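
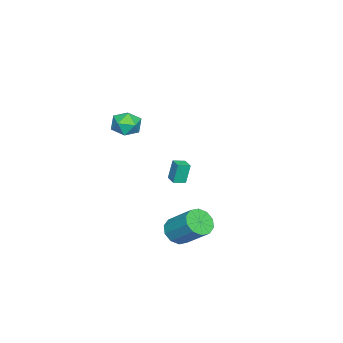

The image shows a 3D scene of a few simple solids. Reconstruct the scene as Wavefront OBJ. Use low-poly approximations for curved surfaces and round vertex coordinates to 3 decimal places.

v 2.04 -0.576 -4.422
v 2.692 -0.222 -5.047
v 3.213 1.33 -3.622
v 2.56 0.976 -2.998
v 2.169 0.05 -5.152
v 2.689 1.602 -3.727
v 1.596 0.084 -4.978
v 2.117 1.635 -3.554
v 1.192 -0.135 -4.593
v 1.713 1.416 -3.168
v 1.113 -0.522 -4.142
v 1.633 1.029 -2.717
v 1.387 -0.93 -3.798
v 1.908 0.622 -2.373
v 1.911 -1.202 -3.693
v 2.431 0.35 -2.268
v 2.483 -1.235 -3.866
v 3.004 0.316 -2.442
v 2.887 -1.016 -4.252
v 3.408 0.535 -2.827
v 2.967 -0.629 -4.703
v 3.487 0.922 -3.278
v 1.702 -3.043 2.93
v 2.526 -3.568 2.985
v 1.014 -4.012 3.975
v 1.838 -4.537 4.03
v 1.81 -3.63 4.395
v 2.235 -3.031 3.749
v 1.305 -4.549 3.211
v 1.73 -3.95 2.565
v 2.28 -4.498 3.159
v 2.592 -3.93 3.891
v 0.948 -3.65 3.069
v 1.26 -3.082 3.801
v -3.03 -2.441 -3.169
v -3.285 -2.245 -1.806
v -2.412 -1.857 -3.137
v -2.667 -1.661 -1.775
v -2.493 -3.019 -2.985
v -2.748 -2.823 -1.623
v -1.875 -2.435 -2.954
v -2.13 -2.239 -1.591
f 2 1 5
f 2 5 3
f 3 5 6
f 3 6 4
f 5 1 7
f 5 7 6
f 6 7 8
f 6 8 4
f 7 1 9
f 7 9 8
f 8 9 10
f 8 10 4
f 9 1 11
f 9 11 10
f 10 11 12
f 10 12 4
f 11 1 13
f 11 13 12
f 12 13 14
f 12 14 4
f 13 1 15
f 13 15 14
f 14 15 16
f 14 16 4
f 15 1 17
f 15 17 16
f 16 17 18
f 16 18 4
f 17 1 19
f 17 19 18
f 18 19 20
f 18 20 4
f 19 1 21
f 19 21 20
f 20 21 22
f 20 22 4
f 21 1 2
f 21 2 22
f 22 2 3
f 22 3 4
f 23 34 28
f 23 28 24
f 23 24 30
f 23 30 33
f 23 33 34
f 24 28 32
f 28 34 27
f 34 33 25
f 33 30 29
f 30 24 31
f 26 32 27
f 26 27 25
f 26 25 29
f 26 29 31
f 26 31 32
f 27 32 28
f 25 27 34
f 29 25 33
f 31 29 30
f 32 31 24
f 36 38 35
f 39 36 35
f 35 38 37
f 37 39 35
f 36 42 38
f 40 36 39
f 40 42 36
f 38 42 37
f 41 39 37
f 37 42 41
f 41 40 39
f 42 40 41



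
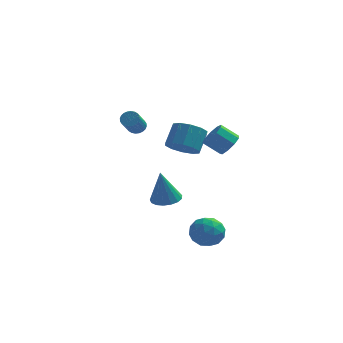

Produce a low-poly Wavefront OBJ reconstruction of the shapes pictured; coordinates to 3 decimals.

v 1.125 -2.941 -1.894
v 1.83 -2.992 -1.218
v 1.29 -4.488 -2.182
v 1.995 -4.539 -1.506
v 1.068 -4.379 -1.236
v 0.966 -3.423 -1.058
v 2.154 -4.057 -2.342
v 2.052 -3.101 -2.164
v 2.465 -3.682 -1.494
v 1.794 -3.881 -0.811
v 1.326 -3.599 -2.589
v 0.655 -3.798 -1.906
v 1.463 -2.831 -1.531
v 1.657 -4.649 -1.869
v 1.113 -4.555 -1.711
v 1.527 -4.585 -1.313
v 0.956 -3.084 -1.437
v 1.369 -3.114 -1.039
v 0.922 -3.929 -1.05
v 1.751 -4.366 -2.361
v 2.164 -4.396 -1.963
v 1.593 -2.895 -2.087
v 2.007 -2.925 -1.689
v 2.198 -3.551 -2.35
v 2.25 -3.266 -1.296
v 2.348 -4.175 -1.465
v 2.441 -3.892 -1.956
v 2.381 -3.33 -1.852
v 1.856 -3.383 -0.894
v 1.953 -4.292 -1.063
v 1.409 -4.198 -0.905
v 1.349 -3.636 -0.8
v 2.23 -3.788 -1.057
v 1.167 -3.188 -2.337
v 1.264 -4.097 -2.506
v 1.771 -3.844 -2.6
v 1.711 -3.282 -2.495
v 0.772 -3.305 -1.935
v 0.87 -4.214 -2.104
v 0.739 -4.15 -1.548
v 0.679 -3.588 -1.444
v 0.89 -3.692 -2.343
v -0.047 -0.796 2.74
v 0.805 -0.619 2.335
v 1.1 0.293 3.356
v 0.247 0.116 3.76
v 0.411 -0.237 2.108
v 0.706 0.675 3.129
v -0.157 -0.069 2.122
v 0.137 0.843 3.143
v -0.684 -0.179 2.372
v -0.389 0.733 3.393
v -0.968 -0.524 2.763
v -0.673 0.388 3.783
v -0.9 -0.973 3.144
v -0.605 -0.061 4.165
v -0.506 -1.355 3.371
v -0.211 -0.443 4.392
v 0.063 -1.523 3.357
v 0.357 -0.611 4.378
v 0.589 -1.413 3.107
v 0.884 -0.501 4.128
v 0.873 -1.068 2.717
v 1.168 -0.156 3.737
v -0.999 0.097 -1.424
v -0.317 -0.425 -1.384
v -1.281 -0.117 0.564
v -0.158 -0.05 -1.321
v -0.192 0.358 -1.282
v -0.411 0.707 -1.275
v -0.765 0.916 -1.303
v -1.172 0.937 -1.358
v -1.54 0.766 -1.429
v -1.783 0.442 -1.498
v -1.848 0.039 -1.551
v -1.717 -0.351 -1.575
v -1.423 -0.638 -1.564
v -1.031 -0.757 -1.521
v -0.632 -0.68 -1.456
v 2.475 -1.818 3.58
v 2.896 -1.463 4.103
v 1.986 -1.447 4.824
v 1.565 -1.802 4.3
v 2.66 -1.114 3.798
v 1.751 -1.098 4.519
v 2.337 -1.095 3.391
v 1.428 -1.079 4.111
v 2.079 -1.414 3.072
v 1.17 -1.398 3.792
v 2.006 -1.922 2.991
v 1.097 -1.906 3.711
v 2.152 -2.381 3.185
v 1.243 -2.366 3.905
v 2.449 -2.577 3.564
v 1.54 -2.562 4.284
v 2.758 -2.418 3.951
v 1.849 -2.402 4.671
v 2.934 -1.977 4.164
v 2.025 -1.962 4.884
v -3.037 3.628 2.201
v -2.493 3.558 2.236
v -2.698 2.462 3.254
v -3.243 2.532 3.219
v -2.526 3.706 2.388
v -2.731 2.61 3.406
v -2.636 3.841 2.512
v -2.842 2.745 3.53
v -2.808 3.945 2.588
v -3.014 2.849 3.606
v -3.015 4 2.606
v -3.221 2.904 3.624
v -3.225 3.998 2.562
v -3.431 2.902 3.58
v -3.406 3.94 2.463
v -3.612 2.844 3.481
v -3.532 3.835 2.324
v -3.737 2.739 3.342
v -3.582 3.698 2.166
v -3.787 2.602 3.184
v -3.549 3.55 2.014
v -3.754 2.454 3.032
v -3.438 3.415 1.89
v -3.644 2.319 2.908
v -3.266 3.311 1.814
v -3.472 2.215 2.832
v -3.059 3.256 1.796
v -3.265 2.16 2.814
v -2.849 3.258 1.84
v -3.055 2.162 2.858
v -2.668 3.316 1.939
v -2.874 2.22 2.957
v -2.543 3.421 2.078
v -2.748 2.325 3.096
f 1 38 17
f 38 12 41
f 17 41 6
f 38 41 17
f 1 17 13
f 17 6 18
f 13 18 2
f 17 18 13
f 1 13 22
f 13 2 23
f 22 23 8
f 13 23 22
f 1 22 34
f 22 8 37
f 34 37 11
f 22 37 34
f 1 34 38
f 34 11 42
f 38 42 12
f 34 42 38
f 2 18 29
f 18 6 32
f 29 32 10
f 18 32 29
f 6 41 19
f 41 12 40
f 19 40 5
f 41 40 19
f 12 42 39
f 42 11 35
f 39 35 3
f 42 35 39
f 11 37 36
f 37 8 24
f 36 24 7
f 37 24 36
f 8 23 28
f 23 2 25
f 28 25 9
f 23 25 28
f 4 30 16
f 30 10 31
f 16 31 5
f 30 31 16
f 4 16 14
f 16 5 15
f 14 15 3
f 16 15 14
f 4 14 21
f 14 3 20
f 21 20 7
f 14 20 21
f 4 21 26
f 21 7 27
f 26 27 9
f 21 27 26
f 4 26 30
f 26 9 33
f 30 33 10
f 26 33 30
f 5 31 19
f 31 10 32
f 19 32 6
f 31 32 19
f 3 15 39
f 15 5 40
f 39 40 12
f 15 40 39
f 7 20 36
f 20 3 35
f 36 35 11
f 20 35 36
f 9 27 28
f 27 7 24
f 28 24 8
f 27 24 28
f 10 33 29
f 33 9 25
f 29 25 2
f 33 25 29
f 44 43 47
f 44 47 45
f 45 47 48
f 45 48 46
f 47 43 49
f 47 49 48
f 48 49 50
f 48 50 46
f 49 43 51
f 49 51 50
f 50 51 52
f 50 52 46
f 51 43 53
f 51 53 52
f 52 53 54
f 52 54 46
f 53 43 55
f 53 55 54
f 54 55 56
f 54 56 46
f 55 43 57
f 55 57 56
f 56 57 58
f 56 58 46
f 57 43 59
f 57 59 58
f 58 59 60
f 58 60 46
f 59 43 61
f 59 61 60
f 60 61 62
f 60 62 46
f 61 43 63
f 61 63 62
f 62 63 64
f 62 64 46
f 63 43 44
f 63 44 64
f 64 44 45
f 64 45 46
f 66 65 68
f 66 68 67
f 68 65 69
f 68 69 67
f 69 65 70
f 69 70 67
f 70 65 71
f 70 71 67
f 71 65 72
f 71 72 67
f 72 65 73
f 72 73 67
f 73 65 74
f 73 74 67
f 74 65 75
f 74 75 67
f 75 65 76
f 75 76 67
f 76 65 77
f 76 77 67
f 77 65 78
f 77 78 67
f 78 65 79
f 78 79 67
f 79 65 66
f 79 66 67
f 81 80 84
f 81 84 82
f 82 84 85
f 82 85 83
f 84 80 86
f 84 86 85
f 85 86 87
f 85 87 83
f 86 80 88
f 86 88 87
f 87 88 89
f 87 89 83
f 88 80 90
f 88 90 89
f 89 90 91
f 89 91 83
f 90 80 92
f 90 92 91
f 91 92 93
f 91 93 83
f 92 80 94
f 92 94 93
f 93 94 95
f 93 95 83
f 94 80 96
f 94 96 95
f 95 96 97
f 95 97 83
f 96 80 98
f 96 98 97
f 97 98 99
f 97 99 83
f 98 80 81
f 98 81 99
f 99 81 82
f 99 82 83
f 101 100 104
f 101 104 102
f 102 104 105
f 102 105 103
f 104 100 106
f 104 106 105
f 105 106 107
f 105 107 103
f 106 100 108
f 106 108 107
f 107 108 109
f 107 109 103
f 108 100 110
f 108 110 109
f 109 110 111
f 109 111 103
f 110 100 112
f 110 112 111
f 111 112 113
f 111 113 103
f 112 100 114
f 112 114 113
f 113 114 115
f 113 115 103
f 114 100 116
f 114 116 115
f 115 116 117
f 115 117 103
f 116 100 118
f 116 118 117
f 117 118 119
f 117 119 103
f 118 100 120
f 118 120 119
f 119 120 121
f 119 121 103
f 120 100 122
f 120 122 121
f 121 122 123
f 121 123 103
f 122 100 124
f 122 124 123
f 123 124 125
f 123 125 103
f 124 100 126
f 124 126 125
f 125 126 127
f 125 127 103
f 126 100 128
f 126 128 127
f 127 128 129
f 127 129 103
f 128 100 130
f 128 130 129
f 129 130 131
f 129 131 103
f 130 100 132
f 130 132 131
f 131 132 133
f 131 133 103
f 132 100 101
f 132 101 133
f 133 101 102
f 133 102 103



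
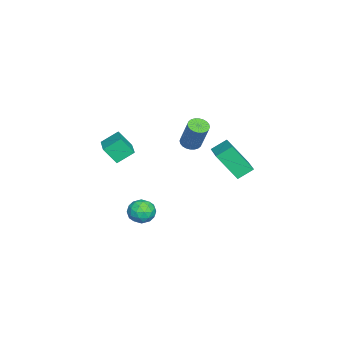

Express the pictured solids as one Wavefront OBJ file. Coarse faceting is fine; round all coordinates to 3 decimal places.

v -2.402 -4.001 -2.044
v -2.34 -4.719 -1.085
v -2.86 -3.163 -1.387
v -2.798 -3.881 -0.427
v -0.962 -3.459 -1.733
v -0.9 -4.177 -0.773
v -1.42 -2.621 -1.075
v -1.358 -3.339 -0.116
v -4.209 -0.308 -1.534
v -3.706 -0.628 -1.603
v -3.109 -0.053 0.085
v -3.611 0.268 0.154
v -3.642 -0.422 -1.695
v -3.045 0.153 -0.008
v -3.665 -0.199 -1.763
v -3.068 0.376 -0.076
v -3.77 0.007 -1.796
v -3.173 0.582 -0.109
v -3.942 0.166 -1.789
v -3.345 0.741 -0.102
v -4.155 0.252 -1.743
v -3.558 0.827 -0.056
v -4.376 0.253 -1.666
v -3.779 0.828 0.022
v -4.571 0.169 -1.568
v -3.974 0.744 0.119
v -4.711 0.013 -1.465
v -4.114 0.588 0.223
v -4.775 -0.193 -1.372
v -4.178 0.382 0.315
v -4.752 -0.416 -1.304
v -4.155 0.159 0.383
v -4.647 -0.622 -1.271
v -4.05 -0.047 0.416
v -4.475 -0.781 -1.278
v -3.878 -0.206 0.409
v -4.262 -0.867 -1.324
v -3.665 -0.292 0.363
v -4.041 -0.868 -1.402
v -3.444 -0.293 0.286
v -3.846 -0.784 -1.499
v -3.249 -0.209 0.188
v 1.28 -0.889 -4.101
v 1.717 -0.889 -3.432
v 1.043 -2.151 -3.948
v 1.48 -2.151 -3.279
v 0.778 -1.769 -3.298
v 0.925 -0.989 -3.393
v 1.835 -2.051 -3.987
v 1.982 -1.271 -4.082
v 2.06 -1.607 -3.361
v 1.406 -1.433 -2.935
v 1.354 -1.607 -4.445
v 0.7 -1.433 -4.019
v 1.519 -0.778 -3.78
v 1.241 -2.262 -3.6
v 0.829 -2.037 -3.611
v 1.085 -2.037 -3.218
v 1.054 -0.837 -3.757
v 1.31 -0.837 -3.364
v 0.759 -1.354 -3.285
v 1.45 -2.203 -4.016
v 1.706 -2.203 -3.623
v 1.675 -1.003 -4.162
v 1.931 -1.003 -3.769
v 2.001 -1.686 -4.095
v 1.977 -1.201 -3.345
v 1.838 -1.942 -3.255
v 2.047 -1.883 -3.672
v 2.133 -1.425 -3.727
v 1.593 -1.098 -3.095
v 1.454 -1.84 -3.005
v 1.042 -1.615 -3.016
v 1.128 -1.157 -3.072
v 1.795 -1.52 -3.053
v 1.306 -1.2 -4.375
v 1.167 -1.942 -4.285
v 1.632 -1.883 -4.308
v 1.718 -1.425 -4.364
v 0.922 -1.098 -4.125
v 0.783 -1.839 -4.035
v 0.627 -1.615 -3.653
v 0.713 -1.157 -3.708
v 0.965 -1.52 -4.327
v -1.623 3.348 -1.055
v -1.584 2.222 0.462
v -0.12 3.95 -0.648
v -0.08 2.824 0.87
v -1.18 2.616 -1.61
v -1.14 1.49 -0.092
v 0.324 3.218 -1.202
v 0.363 2.092 0.315
f 2 4 1
f 5 2 1
f 1 4 3
f 3 5 1
f 2 8 4
f 6 2 5
f 6 8 2
f 4 8 3
f 7 5 3
f 3 8 7
f 7 6 5
f 8 6 7
f 10 9 13
f 10 13 11
f 11 13 14
f 11 14 12
f 13 9 15
f 13 15 14
f 14 15 16
f 14 16 12
f 15 9 17
f 15 17 16
f 16 17 18
f 16 18 12
f 17 9 19
f 17 19 18
f 18 19 20
f 18 20 12
f 19 9 21
f 19 21 20
f 20 21 22
f 20 22 12
f 21 9 23
f 21 23 22
f 22 23 24
f 22 24 12
f 23 9 25
f 23 25 24
f 24 25 26
f 24 26 12
f 25 9 27
f 25 27 26
f 26 27 28
f 26 28 12
f 27 9 29
f 27 29 28
f 28 29 30
f 28 30 12
f 29 9 31
f 29 31 30
f 30 31 32
f 30 32 12
f 31 9 33
f 31 33 32
f 32 33 34
f 32 34 12
f 33 9 35
f 33 35 34
f 34 35 36
f 34 36 12
f 35 9 37
f 35 37 36
f 36 37 38
f 36 38 12
f 37 9 39
f 37 39 38
f 38 39 40
f 38 40 12
f 39 9 41
f 39 41 40
f 40 41 42
f 40 42 12
f 41 9 10
f 41 10 42
f 42 10 11
f 42 11 12
f 43 80 59
f 80 54 83
f 59 83 48
f 80 83 59
f 43 59 55
f 59 48 60
f 55 60 44
f 59 60 55
f 43 55 64
f 55 44 65
f 64 65 50
f 55 65 64
f 43 64 76
f 64 50 79
f 76 79 53
f 64 79 76
f 43 76 80
f 76 53 84
f 80 84 54
f 76 84 80
f 44 60 71
f 60 48 74
f 71 74 52
f 60 74 71
f 48 83 61
f 83 54 82
f 61 82 47
f 83 82 61
f 54 84 81
f 84 53 77
f 81 77 45
f 84 77 81
f 53 79 78
f 79 50 66
f 78 66 49
f 79 66 78
f 50 65 70
f 65 44 67
f 70 67 51
f 65 67 70
f 46 72 58
f 72 52 73
f 58 73 47
f 72 73 58
f 46 58 56
f 58 47 57
f 56 57 45
f 58 57 56
f 46 56 63
f 56 45 62
f 63 62 49
f 56 62 63
f 46 63 68
f 63 49 69
f 68 69 51
f 63 69 68
f 46 68 72
f 68 51 75
f 72 75 52
f 68 75 72
f 47 73 61
f 73 52 74
f 61 74 48
f 73 74 61
f 45 57 81
f 57 47 82
f 81 82 54
f 57 82 81
f 49 62 78
f 62 45 77
f 78 77 53
f 62 77 78
f 51 69 70
f 69 49 66
f 70 66 50
f 69 66 70
f 52 75 71
f 75 51 67
f 71 67 44
f 75 67 71
f 86 88 85
f 89 86 85
f 85 88 87
f 87 89 85
f 86 92 88
f 90 86 89
f 90 92 86
f 88 92 87
f 91 89 87
f 87 92 91
f 91 90 89
f 92 90 91



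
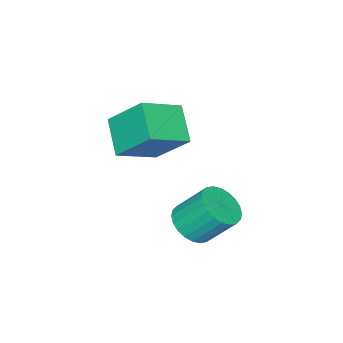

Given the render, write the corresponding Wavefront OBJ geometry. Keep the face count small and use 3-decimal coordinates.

v 3.355 1.056 -0.596
v 3.94 0.536 0.011
v 3.51 1.604 1.342
v 2.925 2.124 0.736
v 4.187 0.802 -0.123
v 3.756 1.869 1.209
v 4.307 1.106 -0.328
v 3.877 2.174 1.003
v 4.282 1.403 -0.574
v 3.852 2.47 0.757
v 4.116 1.647 -0.823
v 3.686 2.714 0.508
v 3.835 1.801 -1.038
v 3.404 2.869 0.293
v 3.48 1.842 -1.185
v 3.05 2.909 0.146
v 3.106 1.763 -1.243
v 2.676 2.83 0.089
v 2.77 1.576 -1.202
v 2.34 2.644 0.129
v 2.524 1.311 -1.069
v 2.093 2.378 0.263
v 2.403 1.006 -0.863
v 1.973 2.074 0.468
v 2.428 0.71 -0.617
v 1.998 1.777 0.714
v 2.594 0.466 -0.368
v 2.164 1.533 0.963
v 2.876 0.311 -0.153
v 2.445 1.379 1.178
v 3.23 0.271 -0.006
v 2.8 1.338 1.325
v 3.604 0.35 0.051
v 3.174 1.417 1.383
v 1.644 -2.349 2.758
v 3.295 -2.977 3.584
v 1.469 -0.843 4.254
v 3.12 -1.471 5.08
v 2.58 -1.229 1.74
v 4.231 -1.857 2.566
v 2.405 0.277 3.236
v 4.056 -0.351 4.062
f 2 1 5
f 2 5 3
f 3 5 6
f 3 6 4
f 5 1 7
f 5 7 6
f 6 7 8
f 6 8 4
f 7 1 9
f 7 9 8
f 8 9 10
f 8 10 4
f 9 1 11
f 9 11 10
f 10 11 12
f 10 12 4
f 11 1 13
f 11 13 12
f 12 13 14
f 12 14 4
f 13 1 15
f 13 15 14
f 14 15 16
f 14 16 4
f 15 1 17
f 15 17 16
f 16 17 18
f 16 18 4
f 17 1 19
f 17 19 18
f 18 19 20
f 18 20 4
f 19 1 21
f 19 21 20
f 20 21 22
f 20 22 4
f 21 1 23
f 21 23 22
f 22 23 24
f 22 24 4
f 23 1 25
f 23 25 24
f 24 25 26
f 24 26 4
f 25 1 27
f 25 27 26
f 26 27 28
f 26 28 4
f 27 1 29
f 27 29 28
f 28 29 30
f 28 30 4
f 29 1 31
f 29 31 30
f 30 31 32
f 30 32 4
f 31 1 33
f 31 33 32
f 32 33 34
f 32 34 4
f 33 1 2
f 33 2 34
f 34 2 3
f 34 3 4
f 36 38 35
f 39 36 35
f 35 38 37
f 37 39 35
f 36 42 38
f 40 36 39
f 40 42 36
f 38 42 37
f 41 39 37
f 37 42 41
f 41 40 39
f 42 40 41



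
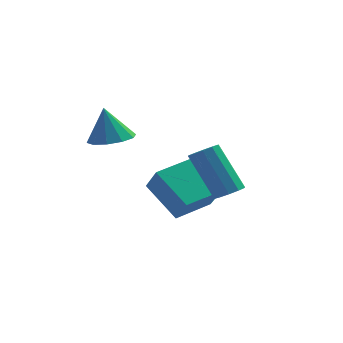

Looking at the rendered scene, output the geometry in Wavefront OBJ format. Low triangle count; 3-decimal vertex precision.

v -1.598 -0.766 -0.186
v -1.015 -1.426 -0.058
v -1.882 -0.734 1.266
v -0.744 -0.949 -0.016
v -0.8 -0.403 -0.039
v -1.16 0.005 -0.118
v -1.688 0.118 -0.224
v -2.182 -0.107 -0.315
v -2.453 -0.583 -0.357
v -2.397 -1.13 -0.334
v -2.037 -1.538 -0.254
v -1.509 -1.651 -0.149
v 0.304 1.008 -4.659
v -1.013 1.731 -3.416
v 1.305 2.295 -4.345
v -0.012 3.018 -3.103
v 0.872 0.322 -3.657
v -0.445 1.045 -2.415
v 1.873 1.609 -3.344
v 0.556 2.332 -2.101
v 3.008 -2.257 -1.824
v 3.394 -2.611 -1.53
v 2.378 -2.237 0.257
v 1.992 -1.883 -0.036
v 3.529 -2.265 -1.526
v 2.512 -1.891 0.262
v 3.465 -1.917 -1.635
v 2.449 -1.543 0.152
v 3.227 -1.698 -1.816
v 2.21 -1.324 -0.029
v 2.905 -1.693 -2.001
v 1.888 -1.319 -0.213
v 2.622 -1.903 -2.117
v 1.606 -1.529 -0.33
v 2.488 -2.249 -2.122
v 1.471 -1.875 -0.334
v 2.551 -2.597 -2.012
v 1.535 -2.223 -0.225
v 2.79 -2.816 -1.831
v 1.773 -2.442 -0.044
v 3.112 -2.821 -1.647
v 2.095 -2.447 0.141
f 2 1 4
f 2 4 3
f 4 1 5
f 4 5 3
f 5 1 6
f 5 6 3
f 6 1 7
f 6 7 3
f 7 1 8
f 7 8 3
f 8 1 9
f 8 9 3
f 9 1 10
f 9 10 3
f 10 1 11
f 10 11 3
f 11 1 12
f 11 12 3
f 12 1 2
f 12 2 3
f 14 16 13
f 17 14 13
f 13 16 15
f 15 17 13
f 14 20 16
f 18 14 17
f 18 20 14
f 16 20 15
f 19 17 15
f 15 20 19
f 19 18 17
f 20 18 19
f 22 21 25
f 22 25 23
f 23 25 26
f 23 26 24
f 25 21 27
f 25 27 26
f 26 27 28
f 26 28 24
f 27 21 29
f 27 29 28
f 28 29 30
f 28 30 24
f 29 21 31
f 29 31 30
f 30 31 32
f 30 32 24
f 31 21 33
f 31 33 32
f 32 33 34
f 32 34 24
f 33 21 35
f 33 35 34
f 34 35 36
f 34 36 24
f 35 21 37
f 35 37 36
f 36 37 38
f 36 38 24
f 37 21 39
f 37 39 38
f 38 39 40
f 38 40 24
f 39 21 41
f 39 41 40
f 40 41 42
f 40 42 24
f 41 21 22
f 41 22 42
f 42 22 23
f 42 23 24



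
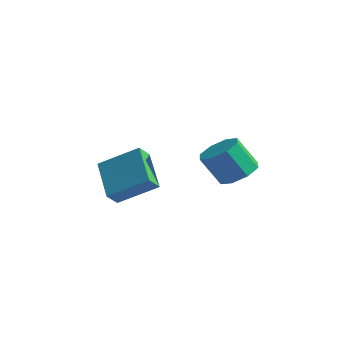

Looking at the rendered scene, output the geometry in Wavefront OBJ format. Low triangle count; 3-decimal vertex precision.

v -2.042 -3.259 -2.866
v -3.505 -2.357 -1.731
v -2.091 -2.626 -3.432
v -3.554 -1.724 -2.296
v -0.646 -2.256 -1.864
v -2.109 -1.354 -0.728
v -0.695 -1.623 -2.429
v -2.158 -0.721 -1.294
v -0.33 2.725 -2.861
v 0.483 2.985 -2.38
v -0.157 2.396 -0.978
v -0.97 2.135 -1.459
v -0.033 3.53 -2.387
v -0.673 2.94 -0.985
v -0.723 3.602 -2.671
v -1.363 3.012 -1.269
v -1.183 3.161 -3.067
v -1.823 2.571 -1.665
v -1.143 2.464 -3.342
v -1.783 1.875 -1.94
v -0.627 1.92 -3.335
v -1.267 1.33 -1.933
v 0.063 1.848 -3.051
v -0.577 1.258 -1.649
v 0.523 2.289 -2.655
v -0.117 1.699 -1.253
f 2 4 1
f 5 2 1
f 1 4 3
f 3 5 1
f 2 8 4
f 6 2 5
f 6 8 2
f 4 8 3
f 7 5 3
f 3 8 7
f 7 6 5
f 8 6 7
f 10 9 13
f 10 13 11
f 11 13 14
f 11 14 12
f 13 9 15
f 13 15 14
f 14 15 16
f 14 16 12
f 15 9 17
f 15 17 16
f 16 17 18
f 16 18 12
f 17 9 19
f 17 19 18
f 18 19 20
f 18 20 12
f 19 9 21
f 19 21 20
f 20 21 22
f 20 22 12
f 21 9 23
f 21 23 22
f 22 23 24
f 22 24 12
f 23 9 25
f 23 25 24
f 24 25 26
f 24 26 12
f 25 9 10
f 25 10 26
f 26 10 11
f 26 11 12



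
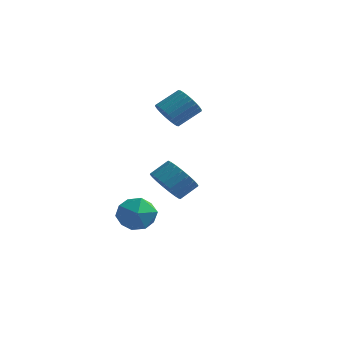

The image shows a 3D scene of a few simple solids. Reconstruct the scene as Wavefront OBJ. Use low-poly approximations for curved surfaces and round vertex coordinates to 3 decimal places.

v -2.162 0.923 2.527
v -1.71 0.266 2.875
v -0.945 1.24 3.721
v -1.398 1.897 3.373
v -1.517 0.346 2.607
v -0.752 1.32 3.454
v -1.421 0.513 2.328
v -0.656 1.488 3.174
v -1.439 0.743 2.079
v -0.674 1.718 2.925
v -1.566 1.001 1.898
v -0.801 1.975 2.744
v -1.785 1.246 1.813
v -1.02 2.22 2.659
v -2.061 1.443 1.837
v -1.296 2.417 2.683
v -2.352 1.56 1.965
v -1.587 2.534 2.811
v -2.615 1.58 2.179
v -1.85 2.554 3.025
v -2.808 1.5 2.446
v -2.043 2.474 3.293
v -2.904 1.332 2.726
v -2.139 2.307 3.572
v -2.886 1.102 2.975
v -2.121 2.077 3.821
v -2.759 0.845 3.156
v -1.994 1.819 4.002
v -2.54 0.6 3.241
v -1.775 1.574 4.087
v -2.264 0.403 3.217
v -1.499 1.377 4.063
v -1.973 0.286 3.089
v -1.208 1.26 3.935
v 0.546 -4.28 0.101
v 1.433 -4.557 -0.32
v 1.98 -3.837 0.357
v 1.094 -3.56 0.779
v 1.315 -4.234 -0.568
v 1.862 -3.514 0.109
v 1.064 -3.919 -0.7
v 1.611 -3.199 -0.023
v 0.723 -3.666 -0.694
v 1.27 -2.946 -0.016
v 0.352 -3.519 -0.55
v 0.899 -2.799 0.128
v 0.014 -3.504 -0.293
v 0.562 -2.784 0.384
v -0.231 -3.623 0.031
v 0.316 -2.903 0.709
v -0.342 -3.856 0.368
v 0.205 -3.136 1.046
v -0.299 -4.162 0.659
v 0.248 -3.442 1.336
v -0.111 -4.488 0.853
v 0.437 -3.768 1.531
v 0.192 -4.779 0.917
v 0.739 -4.059 1.595
v 0.556 -4.983 0.84
v 1.103 -4.263 1.518
v 0.918 -5.065 0.636
v 1.465 -4.345 1.313
v 1.216 -5.012 0.339
v 1.763 -4.292 1.016
v 1.398 -4.832 0
v 1.945 -4.112 0.678
v -1.333 -1.928 -3.442
v -0.857 -2.406 -2.502
v -2.963 -2.754 -3.038
v -2.487 -3.232 -2.098
v -2.666 -2.09 -2.138
v -1.658 -1.58 -2.388
v -2.162 -3.58 -3.152
v -1.154 -3.07 -3.402
v -1.37 -3.428 -2.323
v -1.681 -2.507 -1.697
v -2.139 -2.653 -3.843
v -2.45 -1.732 -3.217
f 2 1 5
f 2 5 3
f 3 5 6
f 3 6 4
f 5 1 7
f 5 7 6
f 6 7 8
f 6 8 4
f 7 1 9
f 7 9 8
f 8 9 10
f 8 10 4
f 9 1 11
f 9 11 10
f 10 11 12
f 10 12 4
f 11 1 13
f 11 13 12
f 12 13 14
f 12 14 4
f 13 1 15
f 13 15 14
f 14 15 16
f 14 16 4
f 15 1 17
f 15 17 16
f 16 17 18
f 16 18 4
f 17 1 19
f 17 19 18
f 18 19 20
f 18 20 4
f 19 1 21
f 19 21 20
f 20 21 22
f 20 22 4
f 21 1 23
f 21 23 22
f 22 23 24
f 22 24 4
f 23 1 25
f 23 25 24
f 24 25 26
f 24 26 4
f 25 1 27
f 25 27 26
f 26 27 28
f 26 28 4
f 27 1 29
f 27 29 28
f 28 29 30
f 28 30 4
f 29 1 31
f 29 31 30
f 30 31 32
f 30 32 4
f 31 1 33
f 31 33 32
f 32 33 34
f 32 34 4
f 33 1 2
f 33 2 34
f 34 2 3
f 34 3 4
f 36 35 39
f 36 39 37
f 37 39 40
f 37 40 38
f 39 35 41
f 39 41 40
f 40 41 42
f 40 42 38
f 41 35 43
f 41 43 42
f 42 43 44
f 42 44 38
f 43 35 45
f 43 45 44
f 44 45 46
f 44 46 38
f 45 35 47
f 45 47 46
f 46 47 48
f 46 48 38
f 47 35 49
f 47 49 48
f 48 49 50
f 48 50 38
f 49 35 51
f 49 51 50
f 50 51 52
f 50 52 38
f 51 35 53
f 51 53 52
f 52 53 54
f 52 54 38
f 53 35 55
f 53 55 54
f 54 55 56
f 54 56 38
f 55 35 57
f 55 57 56
f 56 57 58
f 56 58 38
f 57 35 59
f 57 59 58
f 58 59 60
f 58 60 38
f 59 35 61
f 59 61 60
f 60 61 62
f 60 62 38
f 61 35 63
f 61 63 62
f 62 63 64
f 62 64 38
f 63 35 65
f 63 65 64
f 64 65 66
f 64 66 38
f 65 35 36
f 65 36 66
f 66 36 37
f 66 37 38
f 67 78 72
f 67 72 68
f 67 68 74
f 67 74 77
f 67 77 78
f 68 72 76
f 72 78 71
f 78 77 69
f 77 74 73
f 74 68 75
f 70 76 71
f 70 71 69
f 70 69 73
f 70 73 75
f 70 75 76
f 71 76 72
f 69 71 78
f 73 69 77
f 75 73 74
f 76 75 68



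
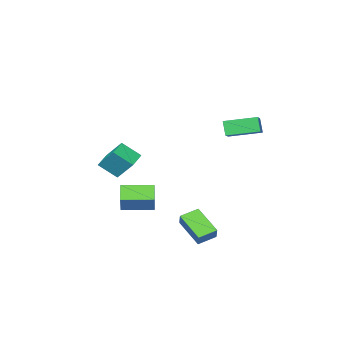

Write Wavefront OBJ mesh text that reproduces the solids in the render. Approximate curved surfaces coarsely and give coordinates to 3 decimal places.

v 2.859 -1.118 -2.811
v 2.298 -1.828 -2.023
v 1.331 0.093 -2.809
v 0.77 -0.616 -2.02
v 3.57 -0.224 -1.5
v 3.009 -0.933 -0.711
v 2.042 0.988 -1.497
v 1.481 0.278 -0.709
v 1.31 3.985 -4.175
v 1.25 2.261 -3.104
v 0.179 4.24 -3.828
v 0.119 2.516 -2.757
v 1.661 4.464 -3.383
v 1.601 2.74 -2.312
v 0.53 4.719 -3.036
v 0.47 2.995 -1.965
v 0.951 -5 -0.113
v 0.693 -3.826 1.2
v 0.178 -4.121 -1.051
v -0.081 -2.948 0.262
v 2.041 -4.392 -0.442
v 1.782 -3.219 0.871
v 1.267 -3.514 -1.38
v 1.009 -2.34 -0.067
v -4.298 3.027 2.885
v -4.467 2.583 3.843
v -3.381 3.855 3.43
v -3.551 3.41 4.389
v -2.849 1.67 2.511
v -3.019 1.225 3.47
v -1.933 2.497 3.057
v -2.102 2.053 4.015
f 2 4 1
f 5 2 1
f 1 4 3
f 3 5 1
f 2 8 4
f 6 2 5
f 6 8 2
f 4 8 3
f 7 5 3
f 3 8 7
f 7 6 5
f 8 6 7
f 10 12 9
f 13 10 9
f 9 12 11
f 11 13 9
f 10 16 12
f 14 10 13
f 14 16 10
f 12 16 11
f 15 13 11
f 11 16 15
f 15 14 13
f 16 14 15
f 18 20 17
f 21 18 17
f 17 20 19
f 19 21 17
f 18 24 20
f 22 18 21
f 22 24 18
f 20 24 19
f 23 21 19
f 19 24 23
f 23 22 21
f 24 22 23
f 26 28 25
f 29 26 25
f 25 28 27
f 27 29 25
f 26 32 28
f 30 26 29
f 30 32 26
f 28 32 27
f 31 29 27
f 27 32 31
f 31 30 29
f 32 30 31



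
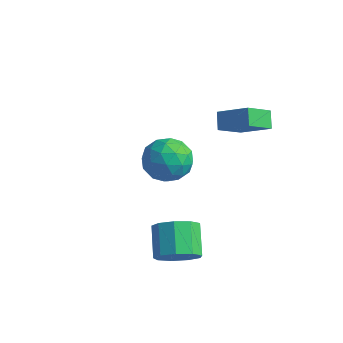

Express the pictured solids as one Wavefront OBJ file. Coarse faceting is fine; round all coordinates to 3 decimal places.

v -1.781 4.233 -2.964
v -1.123 3.414 -2.41
v -2.897 2.846 -3.69
v -2.239 2.027 -3.136
v -2.928 2.76 -2.505
v -2.239 3.618 -2.057
v -1.781 2.642 -4.043
v -1.092 3.5 -3.595
v -1.123 2.431 -3.077
v -1.832 2.504 -2.127
v -2.188 3.756 -3.973
v -2.897 3.829 -3.023
v -1.354 3.945 -2.623
v -2.666 2.315 -3.477
v -3.071 2.746 -3.106
v -2.684 2.264 -2.78
v -2.01 4.065 -2.416
v -1.623 3.583 -2.09
v -2.684 3.199 -2.146
v -2.397 2.677 -4.01
v -2.01 2.195 -3.684
v -1.336 3.996 -3.32
v -0.949 3.514 -2.994
v -1.336 3.061 -3.954
v -0.967 2.886 -2.69
v -1.623 2.07 -3.117
v -1.354 2.432 -3.65
v -0.949 2.936 -3.386
v -1.384 2.929 -2.131
v -2.04 2.113 -2.558
v -2.445 2.544 -2.187
v -2.04 3.048 -1.923
v -1.384 2.351 -2.523
v -1.98 4.147 -3.542
v -2.636 3.331 -3.969
v -1.98 3.212 -4.177
v -1.575 3.716 -3.913
v -2.397 4.19 -2.983
v -3.053 3.374 -3.41
v -3.071 3.324 -2.714
v -2.666 3.828 -2.45
v -2.636 3.909 -3.577
v 2.454 -1.331 -3.739
v 3.179 -1.303 -3.08
v 2.311 -0.422 -2.162
v 1.586 -0.449 -2.821
v 3.241 -0.793 -3.511
v 2.374 0.088 -2.593
v 2.935 -0.535 -4.049
v 2.067 0.346 -3.131
v 2.403 -0.649 -4.441
v 1.536 0.232 -3.523
v 1.896 -1.082 -4.505
v 1.028 -0.201 -3.587
v 1.649 -1.631 -4.211
v 0.782 -0.75 -3.293
v 1.779 -2.04 -3.696
v 0.912 -1.159 -2.777
v 2.225 -2.117 -3.201
v 1.357 -1.236 -2.283
v 2.777 -1.826 -2.958
v 1.91 -0.945 -2.04
v 1.276 3.92 0.052
v 1.046 2.73 0.83
v 0.824 4.399 0.65
v 0.593 3.209 1.428
v 2.647 4.191 0.872
v 2.416 3.001 1.65
v 2.194 4.67 1.47
v 1.964 3.48 2.248
f 1 38 17
f 38 12 41
f 17 41 6
f 38 41 17
f 1 17 13
f 17 6 18
f 13 18 2
f 17 18 13
f 1 13 22
f 13 2 23
f 22 23 8
f 13 23 22
f 1 22 34
f 22 8 37
f 34 37 11
f 22 37 34
f 1 34 38
f 34 11 42
f 38 42 12
f 34 42 38
f 2 18 29
f 18 6 32
f 29 32 10
f 18 32 29
f 6 41 19
f 41 12 40
f 19 40 5
f 41 40 19
f 12 42 39
f 42 11 35
f 39 35 3
f 42 35 39
f 11 37 36
f 37 8 24
f 36 24 7
f 37 24 36
f 8 23 28
f 23 2 25
f 28 25 9
f 23 25 28
f 4 30 16
f 30 10 31
f 16 31 5
f 30 31 16
f 4 16 14
f 16 5 15
f 14 15 3
f 16 15 14
f 4 14 21
f 14 3 20
f 21 20 7
f 14 20 21
f 4 21 26
f 21 7 27
f 26 27 9
f 21 27 26
f 4 26 30
f 26 9 33
f 30 33 10
f 26 33 30
f 5 31 19
f 31 10 32
f 19 32 6
f 31 32 19
f 3 15 39
f 15 5 40
f 39 40 12
f 15 40 39
f 7 20 36
f 20 3 35
f 36 35 11
f 20 35 36
f 9 27 28
f 27 7 24
f 28 24 8
f 27 24 28
f 10 33 29
f 33 9 25
f 29 25 2
f 33 25 29
f 44 43 47
f 44 47 45
f 45 47 48
f 45 48 46
f 47 43 49
f 47 49 48
f 48 49 50
f 48 50 46
f 49 43 51
f 49 51 50
f 50 51 52
f 50 52 46
f 51 43 53
f 51 53 52
f 52 53 54
f 52 54 46
f 53 43 55
f 53 55 54
f 54 55 56
f 54 56 46
f 55 43 57
f 55 57 56
f 56 57 58
f 56 58 46
f 57 43 59
f 57 59 58
f 58 59 60
f 58 60 46
f 59 43 61
f 59 61 60
f 60 61 62
f 60 62 46
f 61 43 44
f 61 44 62
f 62 44 45
f 62 45 46
f 64 66 63
f 67 64 63
f 63 66 65
f 65 67 63
f 64 70 66
f 68 64 67
f 68 70 64
f 66 70 65
f 69 67 65
f 65 70 69
f 69 68 67
f 70 68 69



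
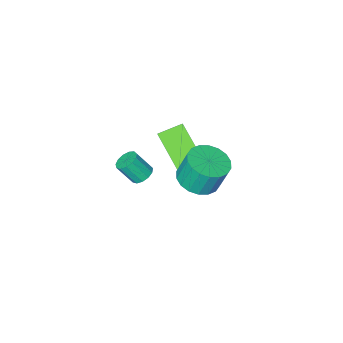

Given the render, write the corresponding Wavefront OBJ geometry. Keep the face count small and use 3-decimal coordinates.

v 0.673 -2.463 0.886
v 1.212 -1.921 2.082
v 0.882 -0.523 -0.087
v 1.422 0.019 1.11
v 1.758 -2.759 0.53
v 2.298 -2.217 1.727
v 1.968 -0.819 -0.442
v 2.507 -0.277 0.754
v 2.486 1.09 1.529
v 3.124 0.444 1.841
v 2.832 0.804 3.183
v 2.194 1.45 2.871
v 3.36 0.798 1.797
v 3.068 1.158 3.14
v 3.423 1.209 1.701
v 3.131 1.569 3.043
v 3.3 1.597 1.57
v 3.008 1.957 2.912
v 3.016 1.885 1.431
v 2.724 2.244 2.773
v 2.627 2.014 1.312
v 2.335 2.374 2.654
v 2.21 1.961 1.235
v 1.918 2.321 2.577
v 1.848 1.736 1.217
v 1.556 2.096 2.559
v 1.612 1.382 1.26
v 1.32 1.742 2.603
v 1.549 0.971 1.357
v 1.257 1.331 2.699
v 1.672 0.583 1.488
v 1.38 0.943 2.83
v 1.956 0.296 1.627
v 1.664 0.655 2.969
v 2.345 0.166 1.746
v 2.053 0.526 3.088
v 2.762 0.219 1.823
v 2.47 0.579 3.165
v 2.117 -3.723 -2.604
v 2.42 -3.234 -2.53
v 2.946 -3.709 -1.561
v 2.643 -4.197 -1.636
v 2.143 -3.197 -2.361
v 2.669 -3.672 -1.392
v 1.858 -3.327 -2.269
v 2.384 -3.801 -1.301
v 1.654 -3.582 -2.284
v 2.18 -4.057 -1.316
v 1.598 -3.882 -2.401
v 2.124 -4.357 -1.432
v 1.706 -4.132 -2.582
v 2.232 -4.606 -1.613
v 1.945 -4.251 -2.77
v 2.471 -4.726 -1.801
v 2.239 -4.203 -2.906
v 2.765 -4.678 -1.937
v 2.493 -4.002 -2.946
v 3.019 -4.477 -1.977
v 2.629 -3.713 -2.877
v 3.155 -4.187 -1.909
v 2.601 -3.426 -2.722
v 3.127 -3.901 -1.754
f 2 4 1
f 5 2 1
f 1 4 3
f 3 5 1
f 2 8 4
f 6 2 5
f 6 8 2
f 4 8 3
f 7 5 3
f 3 8 7
f 7 6 5
f 8 6 7
f 10 9 13
f 10 13 11
f 11 13 14
f 11 14 12
f 13 9 15
f 13 15 14
f 14 15 16
f 14 16 12
f 15 9 17
f 15 17 16
f 16 17 18
f 16 18 12
f 17 9 19
f 17 19 18
f 18 19 20
f 18 20 12
f 19 9 21
f 19 21 20
f 20 21 22
f 20 22 12
f 21 9 23
f 21 23 22
f 22 23 24
f 22 24 12
f 23 9 25
f 23 25 24
f 24 25 26
f 24 26 12
f 25 9 27
f 25 27 26
f 26 27 28
f 26 28 12
f 27 9 29
f 27 29 28
f 28 29 30
f 28 30 12
f 29 9 31
f 29 31 30
f 30 31 32
f 30 32 12
f 31 9 33
f 31 33 32
f 32 33 34
f 32 34 12
f 33 9 35
f 33 35 34
f 34 35 36
f 34 36 12
f 35 9 37
f 35 37 36
f 36 37 38
f 36 38 12
f 37 9 10
f 37 10 38
f 38 10 11
f 38 11 12
f 40 39 43
f 40 43 41
f 41 43 44
f 41 44 42
f 43 39 45
f 43 45 44
f 44 45 46
f 44 46 42
f 45 39 47
f 45 47 46
f 46 47 48
f 46 48 42
f 47 39 49
f 47 49 48
f 48 49 50
f 48 50 42
f 49 39 51
f 49 51 50
f 50 51 52
f 50 52 42
f 51 39 53
f 51 53 52
f 52 53 54
f 52 54 42
f 53 39 55
f 53 55 54
f 54 55 56
f 54 56 42
f 55 39 57
f 55 57 56
f 56 57 58
f 56 58 42
f 57 39 59
f 57 59 58
f 58 59 60
f 58 60 42
f 59 39 61
f 59 61 60
f 60 61 62
f 60 62 42
f 61 39 40
f 61 40 62
f 62 40 41
f 62 41 42



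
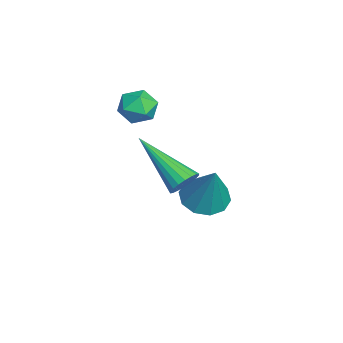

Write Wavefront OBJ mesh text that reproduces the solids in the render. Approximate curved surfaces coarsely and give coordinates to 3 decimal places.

v -1.34 -0.302 3.553
v -0.714 -0.282 3.279
v -1.046 -1.178 4.161
v -0.42 -1.158 3.887
v -0.622 -0.663 4.313
v -0.804 -0.122 3.937
v -0.956 -1.338 3.503
v -1.138 -0.797 3.127
v -0.477 -0.922 3.248
v -0.271 -0.505 3.748
v -1.489 -0.955 3.692
v -1.283 -0.538 4.192
v -0.759 1.276 -0.245
v -0.086 0.913 -0.513
v 0.019 1.544 1.345
v -0.049 1.402 -0.614
v -0.283 1.843 -0.574
v -0.699 2.067 -0.408
v -1.138 1.989 -0.18
v -1.432 1.638 0.023
v -1.469 1.149 0.124
v -1.235 0.708 0.084
v -0.819 0.484 -0.082
v -0.38 0.563 -0.31
v 1.725 0.564 2.077
v 2.159 0.372 2.334
v 0.475 -0.724 3.223
v 2.094 0.558 2.472
v 1.955 0.745 2.531
v 1.771 0.896 2.5
v 1.578 0.982 2.386
v 1.414 0.985 2.21
v 1.312 0.904 2.008
v 1.291 0.756 1.819
v 1.357 0.57 1.682
v 1.496 0.383 1.623
v 1.68 0.232 1.654
v 1.873 0.146 1.768
v 2.037 0.143 1.944
v 2.139 0.224 2.146
f 1 12 6
f 1 6 2
f 1 2 8
f 1 8 11
f 1 11 12
f 2 6 10
f 6 12 5
f 12 11 3
f 11 8 7
f 8 2 9
f 4 10 5
f 4 5 3
f 4 3 7
f 4 7 9
f 4 9 10
f 5 10 6
f 3 5 12
f 7 3 11
f 9 7 8
f 10 9 2
f 14 13 16
f 14 16 15
f 16 13 17
f 16 17 15
f 17 13 18
f 17 18 15
f 18 13 19
f 18 19 15
f 19 13 20
f 19 20 15
f 20 13 21
f 20 21 15
f 21 13 22
f 21 22 15
f 22 13 23
f 22 23 15
f 23 13 24
f 23 24 15
f 24 13 14
f 24 14 15
f 26 25 28
f 26 28 27
f 28 25 29
f 28 29 27
f 29 25 30
f 29 30 27
f 30 25 31
f 30 31 27
f 31 25 32
f 31 32 27
f 32 25 33
f 32 33 27
f 33 25 34
f 33 34 27
f 34 25 35
f 34 35 27
f 35 25 36
f 35 36 27
f 36 25 37
f 36 37 27
f 37 25 38
f 37 38 27
f 38 25 39
f 38 39 27
f 39 25 40
f 39 40 27
f 40 25 26
f 40 26 27



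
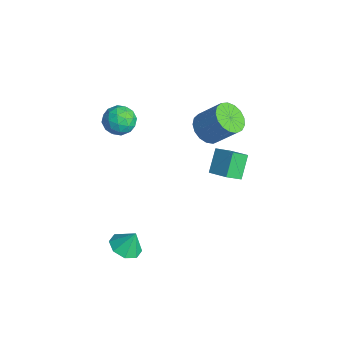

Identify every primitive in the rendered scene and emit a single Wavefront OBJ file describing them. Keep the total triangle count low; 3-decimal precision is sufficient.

v 0.983 -3.692 -3.091
v 1.725 -3.441 -3.332
v 1.157 -3.248 -2.089
v 1.279 -3.014 -3.444
v 0.66 -2.984 -3.349
v 0.229 -3.369 -3.103
v 0.24 -3.943 -2.85
v 0.686 -4.37 -2.739
v 1.306 -4.4 -2.833
v 1.736 -4.015 -3.079
v -1.973 1.943 -0.731
v -0.99 2.395 -0.286
v -2.071 2.754 -1.341
v -1.088 3.207 -0.897
v -1.252 1.313 -1.683
v -0.269 1.766 -1.239
v -1.35 2.125 -2.294
v -0.367 2.577 -1.849
v -2.705 -2.126 2.946
v -2.083 -2.269 2.398
v -2.257 -3.151 3.722
v -1.635 -3.294 3.174
v -1.632 -2.594 3.641
v -1.909 -1.961 3.161
v -2.431 -3.459 2.959
v -2.708 -2.826 2.479
v -1.914 -3.093 2.406
v -1.42 -2.558 2.828
v -2.92 -2.862 3.292
v -2.426 -2.327 3.714
v -2.433 -2.108 2.604
v -1.907 -3.312 3.516
v -1.905 -2.901 3.79
v -1.539 -2.985 3.468
v -2.331 -1.926 3.052
v -1.965 -2.01 2.73
v -1.7 -2.201 3.461
v -2.375 -3.41 3.39
v -2.009 -3.494 3.068
v -2.801 -2.435 2.652
v -2.435 -2.519 2.33
v -2.64 -3.219 2.659
v -1.968 -2.676 2.287
v -1.705 -3.278 2.743
v -2.173 -3.376 2.616
v -2.335 -3.003 2.334
v -1.678 -2.362 2.534
v -1.415 -2.964 2.991
v -1.413 -2.553 3.265
v -1.575 -2.18 2.983
v -1.578 -2.846 2.539
v -2.925 -2.456 3.129
v -2.662 -3.058 3.586
v -2.765 -3.24 3.137
v -2.927 -2.867 2.855
v -2.635 -2.142 3.377
v -2.372 -2.744 3.833
v -2.005 -2.417 3.786
v -2.167 -2.044 3.504
v -2.762 -2.574 3.581
v -1.513 1.312 1.515
v -0.752 0.946 1.306
v -0.026 1.762 2.516
v -0.787 2.128 2.725
v -0.761 1.294 1.077
v -0.036 2.11 2.287
v -0.943 1.646 0.948
v -0.218 2.462 2.158
v -1.255 1.921 0.95
v -0.53 2.738 2.16
v -1.627 2.057 1.081
v -0.901 2.873 2.291
v -1.972 2.022 1.311
v -1.247 2.838 2.521
v -2.212 1.824 1.588
v -1.486 2.641 2.798
v -2.291 1.509 1.848
v -1.566 2.326 3.058
v -2.193 1.149 2.032
v -1.468 1.966 3.242
v -1.938 0.826 2.098
v -1.213 1.643 3.308
v -1.586 0.614 2.03
v -0.861 1.431 3.24
v -1.217 0.562 1.844
v -0.492 1.379 3.054
v -0.916 0.682 1.582
v -0.191 1.499 2.792
f 2 1 4
f 2 4 3
f 4 1 5
f 4 5 3
f 5 1 6
f 5 6 3
f 6 1 7
f 6 7 3
f 7 1 8
f 7 8 3
f 8 1 9
f 8 9 3
f 9 1 10
f 9 10 3
f 10 1 2
f 10 2 3
f 12 14 11
f 15 12 11
f 11 14 13
f 13 15 11
f 12 18 14
f 16 12 15
f 16 18 12
f 14 18 13
f 17 15 13
f 13 18 17
f 17 16 15
f 18 16 17
f 19 56 35
f 56 30 59
f 35 59 24
f 56 59 35
f 19 35 31
f 35 24 36
f 31 36 20
f 35 36 31
f 19 31 40
f 31 20 41
f 40 41 26
f 31 41 40
f 19 40 52
f 40 26 55
f 52 55 29
f 40 55 52
f 19 52 56
f 52 29 60
f 56 60 30
f 52 60 56
f 20 36 47
f 36 24 50
f 47 50 28
f 36 50 47
f 24 59 37
f 59 30 58
f 37 58 23
f 59 58 37
f 30 60 57
f 60 29 53
f 57 53 21
f 60 53 57
f 29 55 54
f 55 26 42
f 54 42 25
f 55 42 54
f 26 41 46
f 41 20 43
f 46 43 27
f 41 43 46
f 22 48 34
f 48 28 49
f 34 49 23
f 48 49 34
f 22 34 32
f 34 23 33
f 32 33 21
f 34 33 32
f 22 32 39
f 32 21 38
f 39 38 25
f 32 38 39
f 22 39 44
f 39 25 45
f 44 45 27
f 39 45 44
f 22 44 48
f 44 27 51
f 48 51 28
f 44 51 48
f 23 49 37
f 49 28 50
f 37 50 24
f 49 50 37
f 21 33 57
f 33 23 58
f 57 58 30
f 33 58 57
f 25 38 54
f 38 21 53
f 54 53 29
f 38 53 54
f 27 45 46
f 45 25 42
f 46 42 26
f 45 42 46
f 28 51 47
f 51 27 43
f 47 43 20
f 51 43 47
f 62 61 65
f 62 65 63
f 63 65 66
f 63 66 64
f 65 61 67
f 65 67 66
f 66 67 68
f 66 68 64
f 67 61 69
f 67 69 68
f 68 69 70
f 68 70 64
f 69 61 71
f 69 71 70
f 70 71 72
f 70 72 64
f 71 61 73
f 71 73 72
f 72 73 74
f 72 74 64
f 73 61 75
f 73 75 74
f 74 75 76
f 74 76 64
f 75 61 77
f 75 77 76
f 76 77 78
f 76 78 64
f 77 61 79
f 77 79 78
f 78 79 80
f 78 80 64
f 79 61 81
f 79 81 80
f 80 81 82
f 80 82 64
f 81 61 83
f 81 83 82
f 82 83 84
f 82 84 64
f 83 61 85
f 83 85 84
f 84 85 86
f 84 86 64
f 85 61 87
f 85 87 86
f 86 87 88
f 86 88 64
f 87 61 62
f 87 62 88
f 88 62 63
f 88 63 64



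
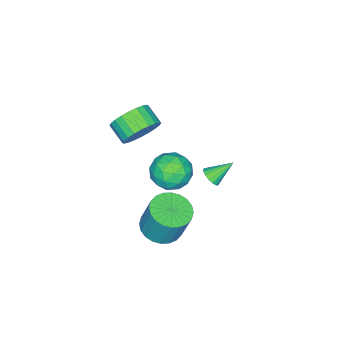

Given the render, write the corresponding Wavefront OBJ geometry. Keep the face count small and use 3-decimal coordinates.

v 0.007 -0.446 2.413
v 0.748 -0.328 3.074
v 0.434 -1.237 3.588
v -0.307 -1.354 2.927
v 0.46 -0.131 3.247
v 0.146 -1.039 3.761
v 0.103 0.019 3.294
v -0.212 -0.89 3.807
v -0.269 0.098 3.206
v -0.583 -0.811 3.719
v -0.599 0.094 2.997
v -0.913 -0.815 3.511
v -0.837 0.008 2.7
v -1.151 -0.901 3.214
v -0.946 -0.147 2.359
v -1.26 -1.056 2.873
v -0.91 -0.348 2.026
v -1.224 -1.256 2.54
v -0.734 -0.563 1.752
v -1.048 -1.472 2.266
v -0.446 -0.761 1.579
v -0.76 -1.669 2.093
v -0.088 -0.91 1.533
v -0.403 -1.819 2.046
v 0.283 -0.989 1.621
v -0.031 -1.898 2.134
v 0.613 -0.985 1.829
v 0.299 -1.894 2.343
v 0.851 -0.899 2.126
v 0.537 -1.808 2.64
v 0.96 -0.744 2.467
v 0.646 -1.653 2.981
v 0.924 -0.544 2.8
v 0.61 -1.452 3.314
v -0.186 3.068 1.05
v 0.235 3.229 1.327
v -0.954 3.732 1.83
v 0.208 3.408 1.149
v 0.091 3.509 0.948
v -0.09 3.509 0.771
v -0.293 3.408 0.657
v -0.472 3.229 0.633
v -0.585 3.014 0.704
v -0.607 2.811 0.855
v -0.532 2.667 1.05
v -0.379 2.615 1.245
v -0.181 2.667 1.396
v 0.015 2.811 1.466
v 0.166 3.014 1.442
v 0.983 1.228 -2.818
v 1.978 1.055 -2.8
v 2.052 1.66 -1.064
v 1.057 1.832 -1.082
v 1.967 1.427 -2.929
v 2.041 2.032 -1.193
v 1.806 1.769 -3.041
v 1.88 2.374 -1.305
v 1.52 2.028 -3.12
v 1.594 2.633 -1.383
v 1.152 2.166 -3.152
v 1.226 2.77 -1.416
v 0.759 2.16 -3.134
v 0.832 2.765 -1.397
v 0.399 2.013 -3.067
v 0.473 2.618 -1.331
v 0.129 1.746 -2.963
v 0.202 2.351 -1.226
v -0.012 1.4 -2.836
v 0.062 2.005 -1.1
v -0.001 1.028 -2.707
v 0.073 1.633 -0.971
v 0.16 0.686 -2.595
v 0.234 1.291 -0.859
v 0.446 0.427 -2.517
v 0.52 1.032 -0.78
v 0.814 0.29 -2.484
v 0.888 0.894 -0.748
v 1.208 0.295 -2.503
v 1.281 0.9 -0.766
v 1.567 0.442 -2.569
v 1.641 1.047 -0.833
v 1.838 0.709 -2.674
v 1.911 1.314 -0.937
v -2.506 0.304 -3.304
v -1.518 -0.046 -2.99
v -3.262 -0.994 -2.37
v -2.274 -1.344 -2.056
v -2.661 -0.391 -1.684
v -2.193 0.412 -2.262
v -2.587 -1.452 -3.098
v -2.119 -0.649 -3.676
v -1.568 -1.13 -2.863
v -1.614 -0.475 -1.989
v -3.166 -0.565 -3.371
v -3.212 0.09 -2.497
v -1.946 0.243 -3.229
v -2.834 -1.283 -2.131
v -3.062 -0.723 -1.912
v -2.481 -0.928 -1.728
v -2.342 0.512 -2.801
v -1.762 0.306 -2.617
v -2.433 0.104 -1.849
v -3.018 -1.346 -2.743
v -2.438 -1.552 -2.559
v -2.299 -0.112 -3.632
v -1.718 -0.317 -3.448
v -2.347 -1.144 -3.511
v -1.394 -0.6 -2.97
v -1.839 -1.363 -2.421
v -2.023 -1.426 -3.033
v -1.748 -0.955 -3.373
v -1.421 -0.215 -2.456
v -1.866 -0.978 -1.907
v -2.093 -0.417 -1.689
v -1.818 0.054 -2.028
v -1.451 -0.852 -2.382
v -2.914 -0.062 -3.453
v -3.359 -0.825 -2.904
v -2.962 -1.094 -3.332
v -2.687 -0.623 -3.671
v -2.941 0.323 -2.939
v -3.386 -0.44 -2.39
v -3.032 -0.085 -1.987
v -2.757 0.386 -2.327
v -3.329 -0.188 -2.978
f 2 1 5
f 2 5 3
f 3 5 6
f 3 6 4
f 5 1 7
f 5 7 6
f 6 7 8
f 6 8 4
f 7 1 9
f 7 9 8
f 8 9 10
f 8 10 4
f 9 1 11
f 9 11 10
f 10 11 12
f 10 12 4
f 11 1 13
f 11 13 12
f 12 13 14
f 12 14 4
f 13 1 15
f 13 15 14
f 14 15 16
f 14 16 4
f 15 1 17
f 15 17 16
f 16 17 18
f 16 18 4
f 17 1 19
f 17 19 18
f 18 19 20
f 18 20 4
f 19 1 21
f 19 21 20
f 20 21 22
f 20 22 4
f 21 1 23
f 21 23 22
f 22 23 24
f 22 24 4
f 23 1 25
f 23 25 24
f 24 25 26
f 24 26 4
f 25 1 27
f 25 27 26
f 26 27 28
f 26 28 4
f 27 1 29
f 27 29 28
f 28 29 30
f 28 30 4
f 29 1 31
f 29 31 30
f 30 31 32
f 30 32 4
f 31 1 33
f 31 33 32
f 32 33 34
f 32 34 4
f 33 1 2
f 33 2 34
f 34 2 3
f 34 3 4
f 36 35 38
f 36 38 37
f 38 35 39
f 38 39 37
f 39 35 40
f 39 40 37
f 40 35 41
f 40 41 37
f 41 35 42
f 41 42 37
f 42 35 43
f 42 43 37
f 43 35 44
f 43 44 37
f 44 35 45
f 44 45 37
f 45 35 46
f 45 46 37
f 46 35 47
f 46 47 37
f 47 35 48
f 47 48 37
f 48 35 49
f 48 49 37
f 49 35 36
f 49 36 37
f 51 50 54
f 51 54 52
f 52 54 55
f 52 55 53
f 54 50 56
f 54 56 55
f 55 56 57
f 55 57 53
f 56 50 58
f 56 58 57
f 57 58 59
f 57 59 53
f 58 50 60
f 58 60 59
f 59 60 61
f 59 61 53
f 60 50 62
f 60 62 61
f 61 62 63
f 61 63 53
f 62 50 64
f 62 64 63
f 63 64 65
f 63 65 53
f 64 50 66
f 64 66 65
f 65 66 67
f 65 67 53
f 66 50 68
f 66 68 67
f 67 68 69
f 67 69 53
f 68 50 70
f 68 70 69
f 69 70 71
f 69 71 53
f 70 50 72
f 70 72 71
f 71 72 73
f 71 73 53
f 72 50 74
f 72 74 73
f 73 74 75
f 73 75 53
f 74 50 76
f 74 76 75
f 75 76 77
f 75 77 53
f 76 50 78
f 76 78 77
f 77 78 79
f 77 79 53
f 78 50 80
f 78 80 79
f 79 80 81
f 79 81 53
f 80 50 82
f 80 82 81
f 81 82 83
f 81 83 53
f 82 50 51
f 82 51 83
f 83 51 52
f 83 52 53
f 84 121 100
f 121 95 124
f 100 124 89
f 121 124 100
f 84 100 96
f 100 89 101
f 96 101 85
f 100 101 96
f 84 96 105
f 96 85 106
f 105 106 91
f 96 106 105
f 84 105 117
f 105 91 120
f 117 120 94
f 105 120 117
f 84 117 121
f 117 94 125
f 121 125 95
f 117 125 121
f 85 101 112
f 101 89 115
f 112 115 93
f 101 115 112
f 89 124 102
f 124 95 123
f 102 123 88
f 124 123 102
f 95 125 122
f 125 94 118
f 122 118 86
f 125 118 122
f 94 120 119
f 120 91 107
f 119 107 90
f 120 107 119
f 91 106 111
f 106 85 108
f 111 108 92
f 106 108 111
f 87 113 99
f 113 93 114
f 99 114 88
f 113 114 99
f 87 99 97
f 99 88 98
f 97 98 86
f 99 98 97
f 87 97 104
f 97 86 103
f 104 103 90
f 97 103 104
f 87 104 109
f 104 90 110
f 109 110 92
f 104 110 109
f 87 109 113
f 109 92 116
f 113 116 93
f 109 116 113
f 88 114 102
f 114 93 115
f 102 115 89
f 114 115 102
f 86 98 122
f 98 88 123
f 122 123 95
f 98 123 122
f 90 103 119
f 103 86 118
f 119 118 94
f 103 118 119
f 92 110 111
f 110 90 107
f 111 107 91
f 110 107 111
f 93 116 112
f 116 92 108
f 112 108 85
f 116 108 112



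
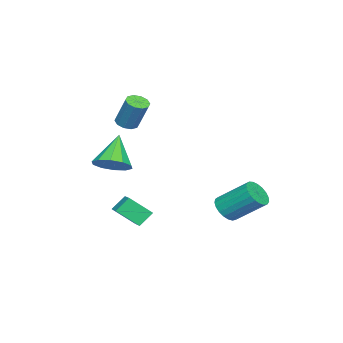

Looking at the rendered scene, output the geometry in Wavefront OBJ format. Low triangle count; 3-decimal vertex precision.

v 2.741 -3.342 -0.175
v 3.52 -3.704 0.376
v 1.519 -3.518 1.435
v 3.512 -3.076 0.438
v 3.209 -2.551 0.266
v 2.728 -2.327 -0.074
v 2.252 -2.491 -0.454
v 1.963 -2.98 -0.727
v 1.971 -3.608 -0.789
v 2.274 -4.133 -0.617
v 2.754 -4.357 -0.276
v 3.23 -4.193 0.103
v -0.493 -4.026 1.612
v -0.099 -3.614 1.322
v 0.268 -2.841 2.917
v -0.127 -3.254 3.208
v -0.461 -3.454 1.328
v -0.094 -2.681 2.923
v -0.835 -3.513 1.442
v -0.468 -2.74 3.037
v -1.079 -3.768 1.622
v -0.712 -2.995 3.217
v -1.099 -4.121 1.798
v -0.732 -3.348 3.393
v -0.888 -4.439 1.903
v -0.521 -3.666 3.498
v -0.526 -4.599 1.897
v -0.159 -3.826 3.492
v -0.152 -4.54 1.783
v 0.215 -3.767 3.378
v 0.092 -4.285 1.603
v 0.459 -3.512 3.198
v 0.112 -3.932 1.427
v 0.479 -3.159 3.022
v -0.371 1.355 -3.506
v -0.028 1.839 -4.101
v -0.086 3.468 -2.809
v -0.429 2.985 -2.214
v -0.369 1.877 -4.164
v -0.427 3.507 -2.873
v -0.711 1.825 -4.114
v -0.769 3.454 -2.822
v -0.994 1.692 -3.958
v -1.052 3.321 -2.667
v -1.169 1.5 -3.724
v -1.227 3.129 -2.433
v -1.206 1.283 -3.453
v -1.264 2.913 -2.161
v -1.099 1.079 -3.19
v -1.157 2.709 -1.899
v -0.866 0.923 -2.982
v -0.924 2.552 -1.691
v -0.547 0.841 -2.865
v -0.605 2.471 -1.574
v -0.198 0.848 -2.859
v -0.256 2.478 -1.567
v 0.121 0.943 -2.964
v 0.063 2.573 -1.672
v 0.355 1.109 -3.163
v 0.297 2.739 -1.871
v 0.464 1.318 -3.421
v 0.406 2.947 -2.13
v 0.428 1.533 -3.694
v 0.37 3.162 -2.403
v 0.254 1.717 -3.934
v 0.196 3.347 -2.643
v 2.154 -1.695 -3.204
v 2.543 -2.763 -2.241
v 3.184 -1.003 -2.853
v 3.573 -2.071 -1.889
v 2.707 -2.149 -3.931
v 3.096 -3.217 -2.967
v 3.737 -1.457 -3.579
v 4.126 -2.525 -2.616
f 2 1 4
f 2 4 3
f 4 1 5
f 4 5 3
f 5 1 6
f 5 6 3
f 6 1 7
f 6 7 3
f 7 1 8
f 7 8 3
f 8 1 9
f 8 9 3
f 9 1 10
f 9 10 3
f 10 1 11
f 10 11 3
f 11 1 12
f 11 12 3
f 12 1 2
f 12 2 3
f 14 13 17
f 14 17 15
f 15 17 18
f 15 18 16
f 17 13 19
f 17 19 18
f 18 19 20
f 18 20 16
f 19 13 21
f 19 21 20
f 20 21 22
f 20 22 16
f 21 13 23
f 21 23 22
f 22 23 24
f 22 24 16
f 23 13 25
f 23 25 24
f 24 25 26
f 24 26 16
f 25 13 27
f 25 27 26
f 26 27 28
f 26 28 16
f 27 13 29
f 27 29 28
f 28 29 30
f 28 30 16
f 29 13 31
f 29 31 30
f 30 31 32
f 30 32 16
f 31 13 33
f 31 33 32
f 32 33 34
f 32 34 16
f 33 13 14
f 33 14 34
f 34 14 15
f 34 15 16
f 36 35 39
f 36 39 37
f 37 39 40
f 37 40 38
f 39 35 41
f 39 41 40
f 40 41 42
f 40 42 38
f 41 35 43
f 41 43 42
f 42 43 44
f 42 44 38
f 43 35 45
f 43 45 44
f 44 45 46
f 44 46 38
f 45 35 47
f 45 47 46
f 46 47 48
f 46 48 38
f 47 35 49
f 47 49 48
f 48 49 50
f 48 50 38
f 49 35 51
f 49 51 50
f 50 51 52
f 50 52 38
f 51 35 53
f 51 53 52
f 52 53 54
f 52 54 38
f 53 35 55
f 53 55 54
f 54 55 56
f 54 56 38
f 55 35 57
f 55 57 56
f 56 57 58
f 56 58 38
f 57 35 59
f 57 59 58
f 58 59 60
f 58 60 38
f 59 35 61
f 59 61 60
f 60 61 62
f 60 62 38
f 61 35 63
f 61 63 62
f 62 63 64
f 62 64 38
f 63 35 65
f 63 65 64
f 64 65 66
f 64 66 38
f 65 35 36
f 65 36 66
f 66 36 37
f 66 37 38
f 68 70 67
f 71 68 67
f 67 70 69
f 69 71 67
f 68 74 70
f 72 68 71
f 72 74 68
f 70 74 69
f 73 71 69
f 69 74 73
f 73 72 71
f 74 72 73



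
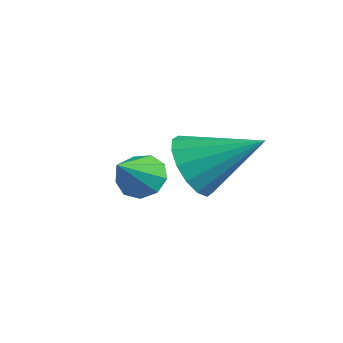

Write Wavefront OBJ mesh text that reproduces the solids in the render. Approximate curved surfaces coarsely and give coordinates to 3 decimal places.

v 2.258 -0.483 1.807
v 2.589 -0.195 1.056
v 3.322 0.603 2.693
v 2.24 0.077 1.142
v 1.896 0.199 1.406
v 1.649 0.138 1.777
v 1.565 -0.09 2.157
v 1.667 -0.423 2.443
v 1.927 -0.772 2.558
v 2.276 -1.043 2.473
v 2.62 -1.165 2.208
v 2.867 -1.104 1.837
v 2.951 -0.877 1.457
v 2.849 -0.544 1.171
v 0.328 -0.455 0.577
v 0.874 -0.151 0.657
v 0.712 -1.365 1.423
v 0.584 -0.009 0.942
v 0.174 -0.076 1.056
v -0.164 -0.32 0.946
v -0.271 -0.627 0.664
v -0.098 -0.854 0.341
v 0.275 -0.894 0.129
v 0.673 -0.729 0.126
v 0.91 -0.435 0.335
f 2 1 4
f 2 4 3
f 4 1 5
f 4 5 3
f 5 1 6
f 5 6 3
f 6 1 7
f 6 7 3
f 7 1 8
f 7 8 3
f 8 1 9
f 8 9 3
f 9 1 10
f 9 10 3
f 10 1 11
f 10 11 3
f 11 1 12
f 11 12 3
f 12 1 13
f 12 13 3
f 13 1 14
f 13 14 3
f 14 1 2
f 14 2 3
f 16 15 18
f 16 18 17
f 18 15 19
f 18 19 17
f 19 15 20
f 19 20 17
f 20 15 21
f 20 21 17
f 21 15 22
f 21 22 17
f 22 15 23
f 22 23 17
f 23 15 24
f 23 24 17
f 24 15 25
f 24 25 17
f 25 15 16
f 25 16 17



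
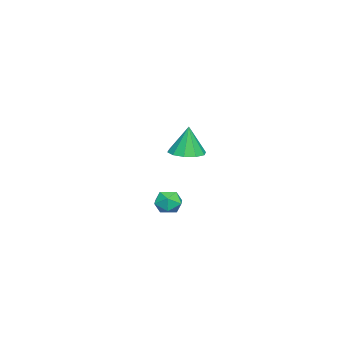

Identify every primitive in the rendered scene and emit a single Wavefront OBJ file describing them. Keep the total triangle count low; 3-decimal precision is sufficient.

v 3.524 -2.425 0.95
v 3.962 -2.033 0.319
v 3.458 -3.587 0.181
v 3.896 -3.195 -0.45
v 4.29 -3.388 0.293
v 4.33 -2.67 0.767
v 3.09 -2.95 -0.267
v 3.13 -2.232 0.207
v 3.693 -2.357 -0.434
v 4.435 -2.628 -0.087
v 2.985 -2.992 0.587
v 3.727 -3.263 0.934
v -3.511 -3.848 1.152
v -2.553 -4.363 1.226
v -3.609 -3.752 3.088
v -2.432 -3.701 1.2
v -2.723 -3.095 1.155
v -3.315 -2.777 1.109
v -3.982 -2.868 1.08
v -4.469 -3.334 1.078
v -4.59 -3.996 1.105
v -4.299 -4.602 1.15
v -3.707 -4.92 1.196
v -3.04 -4.829 1.225
f 1 12 6
f 1 6 2
f 1 2 8
f 1 8 11
f 1 11 12
f 2 6 10
f 6 12 5
f 12 11 3
f 11 8 7
f 8 2 9
f 4 10 5
f 4 5 3
f 4 3 7
f 4 7 9
f 4 9 10
f 5 10 6
f 3 5 12
f 7 3 11
f 9 7 8
f 10 9 2
f 14 13 16
f 14 16 15
f 16 13 17
f 16 17 15
f 17 13 18
f 17 18 15
f 18 13 19
f 18 19 15
f 19 13 20
f 19 20 15
f 20 13 21
f 20 21 15
f 21 13 22
f 21 22 15
f 22 13 23
f 22 23 15
f 23 13 24
f 23 24 15
f 24 13 14
f 24 14 15



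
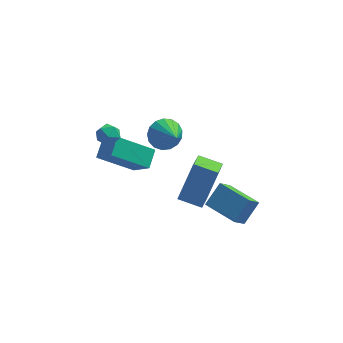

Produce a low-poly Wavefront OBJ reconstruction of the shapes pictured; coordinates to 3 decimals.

v 0.172 2.393 1.007
v 0.972 2.513 0.635
v 0.808 1.147 1.973
v 0.975 2.775 0.971
v 0.794 2.95 1.315
v 0.471 2.997 1.588
v 0.079 2.905 1.729
v -0.291 2.697 1.704
v -0.556 2.418 1.519
v -0.653 2.134 1.217
v -0.562 1.909 0.867
v -0.303 1.795 0.549
v 0.066 1.818 0.336
v 0.458 1.973 0.277
v 0.785 2.223 0.385
v 1.035 -2.754 1.361
v 1.707 -2.016 3.266
v 1.216 -1.604 0.852
v 1.888 -0.867 2.757
v 2.152 -3.053 1.083
v 2.824 -2.316 2.988
v 2.333 -1.904 0.574
v 3.005 -1.166 2.479
v -2.252 0.909 0.732
v -2.024 1.826 1.256
v -3.049 1.701 -0.307
v -2.821 2.618 0.217
v -0.499 1.142 -0.437
v -0.271 2.059 0.087
v -1.296 1.934 -1.476
v -1.068 2.851 -0.952
v 4.067 -2.447 -0.738
v 3.614 -3.049 0.05
v 2.707 -1.332 -0.668
v 2.254 -1.934 0.12
v 4.706 -1.726 0.18
v 4.253 -2.328 0.968
v 3.346 -0.611 0.25
v 2.893 -1.213 1.038
v -2.426 0.945 3.136
v -1.847 0.826 2.836
v -2.793 -0.006 2.804
v -2.214 -0.125 2.504
v -2.248 -0.112 3.166
v -2.022 0.476 3.371
v -2.618 0.344 2.269
v -2.392 0.932 2.474
v -1.966 0.455 2.301
v -1.737 0.173 2.855
v -2.903 0.647 2.785
v -2.674 0.365 3.339
f 2 1 4
f 2 4 3
f 4 1 5
f 4 5 3
f 5 1 6
f 5 6 3
f 6 1 7
f 6 7 3
f 7 1 8
f 7 8 3
f 8 1 9
f 8 9 3
f 9 1 10
f 9 10 3
f 10 1 11
f 10 11 3
f 11 1 12
f 11 12 3
f 12 1 13
f 12 13 3
f 13 1 14
f 13 14 3
f 14 1 15
f 14 15 3
f 15 1 2
f 15 2 3
f 17 19 16
f 20 17 16
f 16 19 18
f 18 20 16
f 17 23 19
f 21 17 20
f 21 23 17
f 19 23 18
f 22 20 18
f 18 23 22
f 22 21 20
f 23 21 22
f 25 27 24
f 28 25 24
f 24 27 26
f 26 28 24
f 25 31 27
f 29 25 28
f 29 31 25
f 27 31 26
f 30 28 26
f 26 31 30
f 30 29 28
f 31 29 30
f 33 35 32
f 36 33 32
f 32 35 34
f 34 36 32
f 33 39 35
f 37 33 36
f 37 39 33
f 35 39 34
f 38 36 34
f 34 39 38
f 38 37 36
f 39 37 38
f 40 51 45
f 40 45 41
f 40 41 47
f 40 47 50
f 40 50 51
f 41 45 49
f 45 51 44
f 51 50 42
f 50 47 46
f 47 41 48
f 43 49 44
f 43 44 42
f 43 42 46
f 43 46 48
f 43 48 49
f 44 49 45
f 42 44 51
f 46 42 50
f 48 46 47
f 49 48 41



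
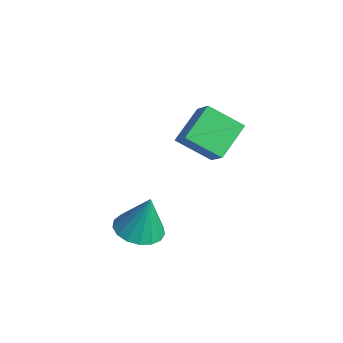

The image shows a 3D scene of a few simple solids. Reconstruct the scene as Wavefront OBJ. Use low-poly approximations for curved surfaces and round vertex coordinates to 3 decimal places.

v -3.072 2.809 0.549
v -4.122 1.665 1.517
v -3.741 4.261 1.539
v -4.791 3.116 2.507
v -1.869 2.624 1.633
v -2.919 1.479 2.601
v -2.538 4.075 2.623
v -3.588 2.931 3.591
v -1.416 -1.467 -0.834
v -0.348 -1.464 -0.997
v -1.124 -1.073 1.094
v -0.487 -0.972 -1.076
v -0.839 -0.594 -1.1
v -1.322 -0.416 -1.063
v -1.828 -0.478 -0.974
v -2.239 -0.768 -0.853
v -2.461 -1.217 -0.727
v -2.444 -1.724 -0.626
v -2.192 -2.172 -0.573
v -1.762 -2.458 -0.579
v -1.252 -2.518 -0.644
v -0.781 -2.337 -0.753
v -0.454 -1.956 -0.88
f 2 4 1
f 5 2 1
f 1 4 3
f 3 5 1
f 2 8 4
f 6 2 5
f 6 8 2
f 4 8 3
f 7 5 3
f 3 8 7
f 7 6 5
f 8 6 7
f 10 9 12
f 10 12 11
f 12 9 13
f 12 13 11
f 13 9 14
f 13 14 11
f 14 9 15
f 14 15 11
f 15 9 16
f 15 16 11
f 16 9 17
f 16 17 11
f 17 9 18
f 17 18 11
f 18 9 19
f 18 19 11
f 19 9 20
f 19 20 11
f 20 9 21
f 20 21 11
f 21 9 22
f 21 22 11
f 22 9 23
f 22 23 11
f 23 9 10
f 23 10 11



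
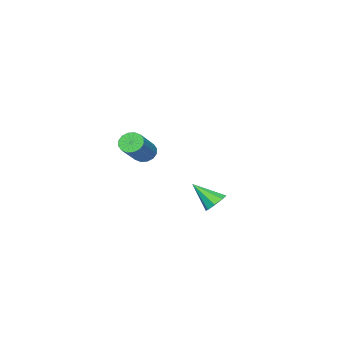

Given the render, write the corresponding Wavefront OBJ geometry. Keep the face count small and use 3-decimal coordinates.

v -1.096 -3.61 3.185
v -0.742 -4.153 2.921
v 0.85 -3.733 4.191
v 0.496 -3.19 4.455
v -0.651 -3.871 2.713
v 0.942 -3.451 3.982
v -0.679 -3.519 2.631
v 0.914 -3.099 3.901
v -0.818 -3.192 2.698
v 0.774 -2.771 3.967
v -1.033 -2.976 2.895
v 0.56 -2.556 4.165
v -1.264 -2.931 3.17
v 0.329 -2.51 4.44
v -1.45 -3.067 3.449
v 0.142 -2.647 4.719
v -1.542 -3.349 3.658
v 0.051 -2.929 4.927
v -1.514 -3.701 3.739
v 0.079 -3.281 5.009
v -1.374 -4.029 3.673
v 0.218 -3.608 4.942
v -1.16 -4.244 3.475
v 0.433 -3.824 4.745
v -0.929 -4.29 3.2
v 0.664 -3.869 4.47
v 2.294 3.532 2.58
v 2.652 3.195 2.109
v 2.666 2.388 3.68
v 2.941 3.54 2.37
v 2.852 3.88 2.754
v 2.436 4.016 3.036
v 1.937 3.868 3.05
v 1.648 3.523 2.789
v 1.737 3.183 2.406
v 2.153 3.048 2.124
f 2 1 5
f 2 5 3
f 3 5 6
f 3 6 4
f 5 1 7
f 5 7 6
f 6 7 8
f 6 8 4
f 7 1 9
f 7 9 8
f 8 9 10
f 8 10 4
f 9 1 11
f 9 11 10
f 10 11 12
f 10 12 4
f 11 1 13
f 11 13 12
f 12 13 14
f 12 14 4
f 13 1 15
f 13 15 14
f 14 15 16
f 14 16 4
f 15 1 17
f 15 17 16
f 16 17 18
f 16 18 4
f 17 1 19
f 17 19 18
f 18 19 20
f 18 20 4
f 19 1 21
f 19 21 20
f 20 21 22
f 20 22 4
f 21 1 23
f 21 23 22
f 22 23 24
f 22 24 4
f 23 1 25
f 23 25 24
f 24 25 26
f 24 26 4
f 25 1 2
f 25 2 26
f 26 2 3
f 26 3 4
f 28 27 30
f 28 30 29
f 30 27 31
f 30 31 29
f 31 27 32
f 31 32 29
f 32 27 33
f 32 33 29
f 33 27 34
f 33 34 29
f 34 27 35
f 34 35 29
f 35 27 36
f 35 36 29
f 36 27 28
f 36 28 29



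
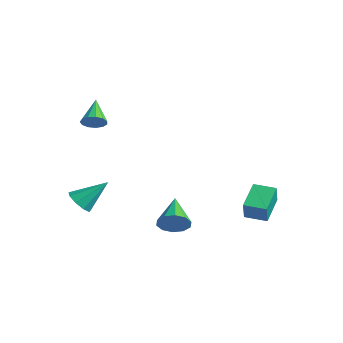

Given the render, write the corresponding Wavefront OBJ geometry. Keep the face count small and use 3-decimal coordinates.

v -1.749 -4.245 -3.642
v -1.297 -4.751 -3.346
v -1.191 -3.075 -2.498
v -1.059 -4.502 -3.717
v -1.144 -4.133 -4.053
v -1.512 -3.817 -4.197
v -1.991 -3.701 -4.081
v -2.357 -3.84 -3.76
v -2.439 -4.169 -3.384
v -2.198 -4.534 -3.129
v -1.747 -4.763 -3.114
v -0.91 -3.963 1.607
v -0.445 -3.79 1.962
v -1.85 -3.217 2.473
v -0.477 -3.549 1.72
v -0.646 -3.439 1.442
v -0.899 -3.495 1.216
v -1.155 -3.7 1.114
v -1.334 -3.989 1.169
v -1.378 -4.269 1.363
v -1.273 -4.452 1.634
v -1.053 -4.48 1.897
v -0.788 -4.344 2.068
v -0.561 -4.087 2.092
v 2.282 -1.953 -4.016
v 2.804 -1.705 -3.478
v 1.018 -0.967 -3.244
v 2.817 -1.395 -3.854
v 2.625 -1.297 -4.292
v 2.302 -1.45 -4.625
v 1.972 -1.796 -4.725
v 1.76 -2.201 -4.555
v 1.747 -2.512 -4.178
v 1.939 -2.609 -3.74
v 2.262 -2.456 -3.407
v 2.592 -2.111 -3.307
v 2.995 1.956 -3.145
v 3.321 1.634 -2.178
v 3.862 2.578 -3.23
v 4.187 2.256 -2.263
v 3.773 0.784 -3.797
v 4.098 0.462 -2.83
v 4.639 1.406 -3.882
v 4.965 1.084 -2.915
f 2 1 4
f 2 4 3
f 4 1 5
f 4 5 3
f 5 1 6
f 5 6 3
f 6 1 7
f 6 7 3
f 7 1 8
f 7 8 3
f 8 1 9
f 8 9 3
f 9 1 10
f 9 10 3
f 10 1 11
f 10 11 3
f 11 1 2
f 11 2 3
f 13 12 15
f 13 15 14
f 15 12 16
f 15 16 14
f 16 12 17
f 16 17 14
f 17 12 18
f 17 18 14
f 18 12 19
f 18 19 14
f 19 12 20
f 19 20 14
f 20 12 21
f 20 21 14
f 21 12 22
f 21 22 14
f 22 12 23
f 22 23 14
f 23 12 24
f 23 24 14
f 24 12 13
f 24 13 14
f 26 25 28
f 26 28 27
f 28 25 29
f 28 29 27
f 29 25 30
f 29 30 27
f 30 25 31
f 30 31 27
f 31 25 32
f 31 32 27
f 32 25 33
f 32 33 27
f 33 25 34
f 33 34 27
f 34 25 35
f 34 35 27
f 35 25 36
f 35 36 27
f 36 25 26
f 36 26 27
f 38 40 37
f 41 38 37
f 37 40 39
f 39 41 37
f 38 44 40
f 42 38 41
f 42 44 38
f 40 44 39
f 43 41 39
f 39 44 43
f 43 42 41
f 44 42 43



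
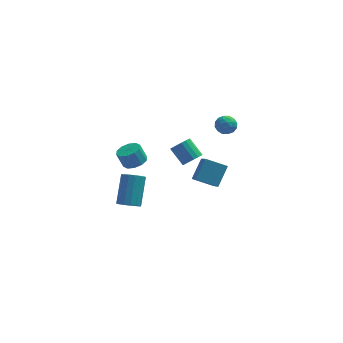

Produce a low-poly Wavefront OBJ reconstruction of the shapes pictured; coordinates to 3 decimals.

v -2.195 -4.357 -0.241
v -1.784 -4.781 0.075
v -1.494 -3.488 1.437
v -1.905 -3.063 1.121
v -1.579 -4.601 -0.139
v -1.29 -3.308 1.222
v -1.54 -4.356 -0.381
v -1.25 -3.063 0.981
v -1.675 -4.11 -0.585
v -1.386 -2.817 0.777
v -1.95 -3.931 -0.697
v -1.661 -2.638 0.665
v -2.291 -3.866 -0.687
v -2.001 -2.573 0.675
v -2.606 -3.932 -0.557
v -2.316 -2.639 0.805
v -2.81 -4.112 -0.342
v -2.521 -2.819 1.019
v -2.85 -4.357 -0.101
v -2.56 -3.064 1.261
v -2.714 -4.603 0.103
v -2.425 -3.31 1.465
v -2.439 -4.782 0.215
v -2.15 -3.489 1.577
v -2.099 -4.847 0.205
v -1.809 -3.554 1.567
v 1.242 -3.638 2.83
v 1.747 -3.296 2.94
v 1.104 -2.6 3.739
v 0.598 -2.942 3.63
v 1.628 -3.164 2.729
v 0.984 -2.468 3.528
v 1.433 -3.126 2.538
v 0.789 -2.43 3.337
v 1.199 -3.189 2.405
v 0.555 -2.493 3.204
v 0.974 -3.341 2.356
v 0.33 -2.645 3.156
v 0.802 -3.552 2.402
v 0.159 -2.856 3.201
v 0.717 -3.78 2.532
v 0.074 -3.084 3.331
v 0.736 -3.98 2.721
v 0.093 -3.284 3.52
v 0.856 -4.112 2.932
v 0.212 -3.416 3.731
v 1.051 -4.15 3.123
v 0.407 -3.454 3.922
v 1.285 -4.087 3.256
v 0.641 -3.391 4.055
v 1.51 -3.935 3.304
v 0.866 -3.239 4.104
v 1.681 -3.724 3.259
v 1.038 -3.028 4.058
v 1.766 -3.496 3.129
v 1.123 -2.8 3.928
v 2.605 -0.254 3.248
v 2.947 0.121 2.822
v 3.453 -0.901 3.358
v 3.795 -0.526 2.932
v 3.639 -0.289 3.53
v 3.115 0.111 3.463
v 3.285 -0.891 2.717
v 2.761 -0.491 2.65
v 3.367 -0.272 2.494
v 3.585 0.1 2.996
v 2.815 -0.88 3.184
v 3.033 -0.508 3.686
v 2.702 -0.01 3.026
v 3.698 -0.77 3.154
v 3.607 -0.631 3.506
v 3.807 -0.41 3.256
v 2.801 -0.016 3.402
v 3.001 0.205 3.152
v 3.408 -0.036 3.568
v 3.399 -0.985 3.028
v 3.599 -0.764 2.778
v 2.593 -0.37 2.924
v 2.793 -0.149 2.674
v 2.992 -0.744 2.612
v 3.149 -0.021 2.582
v 3.647 -0.401 2.647
v 3.348 -0.615 2.521
v 3.04 -0.38 2.481
v 3.277 0.198 2.878
v 3.776 -0.182 2.942
v 3.684 -0.043 3.294
v 3.376 0.192 3.254
v 3.524 -0.033 2.685
v 2.624 -0.598 3.238
v 3.123 -0.978 3.302
v 3.024 -0.972 2.926
v 2.716 -0.737 2.886
v 2.753 -0.379 3.533
v 3.251 -0.759 3.598
v 3.36 -0.4 3.699
v 3.052 -0.165 3.659
v 2.876 -0.747 3.495
v -1.797 -2.153 1.548
v -1.184 -2.39 1.817
v -1.55 -2.283 2.742
v -2.163 -2.047 2.472
v -1.156 -1.953 1.778
v -1.521 -1.847 2.703
v -1.373 -1.594 1.651
v -1.738 -1.487 2.576
v -1.752 -1.448 1.484
v -2.117 -1.341 2.409
v -2.148 -1.571 1.342
v -2.513 -1.465 2.267
v -2.41 -1.917 1.278
v -2.776 -1.81 2.203
v -2.439 -2.353 1.317
v -2.804 -2.247 2.242
v -2.222 -2.713 1.444
v -2.587 -2.606 2.369
v -1.843 -2.859 1.611
v -2.208 -2.752 2.536
v -1.447 -2.735 1.753
v -1.812 -2.629 2.678
v 1.687 1.764 -3.38
v 2.276 2.681 -2.321
v 1.525 3.42 -4.725
v 2.114 4.338 -3.666
v 2.946 1.502 -3.854
v 3.535 2.42 -2.795
v 2.784 3.159 -5.199
v 3.373 4.076 -4.14
f 2 1 5
f 2 5 3
f 3 5 6
f 3 6 4
f 5 1 7
f 5 7 6
f 6 7 8
f 6 8 4
f 7 1 9
f 7 9 8
f 8 9 10
f 8 10 4
f 9 1 11
f 9 11 10
f 10 11 12
f 10 12 4
f 11 1 13
f 11 13 12
f 12 13 14
f 12 14 4
f 13 1 15
f 13 15 14
f 14 15 16
f 14 16 4
f 15 1 17
f 15 17 16
f 16 17 18
f 16 18 4
f 17 1 19
f 17 19 18
f 18 19 20
f 18 20 4
f 19 1 21
f 19 21 20
f 20 21 22
f 20 22 4
f 21 1 23
f 21 23 22
f 22 23 24
f 22 24 4
f 23 1 25
f 23 25 24
f 24 25 26
f 24 26 4
f 25 1 2
f 25 2 26
f 26 2 3
f 26 3 4
f 28 27 31
f 28 31 29
f 29 31 32
f 29 32 30
f 31 27 33
f 31 33 32
f 32 33 34
f 32 34 30
f 33 27 35
f 33 35 34
f 34 35 36
f 34 36 30
f 35 27 37
f 35 37 36
f 36 37 38
f 36 38 30
f 37 27 39
f 37 39 38
f 38 39 40
f 38 40 30
f 39 27 41
f 39 41 40
f 40 41 42
f 40 42 30
f 41 27 43
f 41 43 42
f 42 43 44
f 42 44 30
f 43 27 45
f 43 45 44
f 44 45 46
f 44 46 30
f 45 27 47
f 45 47 46
f 46 47 48
f 46 48 30
f 47 27 49
f 47 49 48
f 48 49 50
f 48 50 30
f 49 27 51
f 49 51 50
f 50 51 52
f 50 52 30
f 51 27 53
f 51 53 52
f 52 53 54
f 52 54 30
f 53 27 55
f 53 55 54
f 54 55 56
f 54 56 30
f 55 27 28
f 55 28 56
f 56 28 29
f 56 29 30
f 57 94 73
f 94 68 97
f 73 97 62
f 94 97 73
f 57 73 69
f 73 62 74
f 69 74 58
f 73 74 69
f 57 69 78
f 69 58 79
f 78 79 64
f 69 79 78
f 57 78 90
f 78 64 93
f 90 93 67
f 78 93 90
f 57 90 94
f 90 67 98
f 94 98 68
f 90 98 94
f 58 74 85
f 74 62 88
f 85 88 66
f 74 88 85
f 62 97 75
f 97 68 96
f 75 96 61
f 97 96 75
f 68 98 95
f 98 67 91
f 95 91 59
f 98 91 95
f 67 93 92
f 93 64 80
f 92 80 63
f 93 80 92
f 64 79 84
f 79 58 81
f 84 81 65
f 79 81 84
f 60 86 72
f 86 66 87
f 72 87 61
f 86 87 72
f 60 72 70
f 72 61 71
f 70 71 59
f 72 71 70
f 60 70 77
f 70 59 76
f 77 76 63
f 70 76 77
f 60 77 82
f 77 63 83
f 82 83 65
f 77 83 82
f 60 82 86
f 82 65 89
f 86 89 66
f 82 89 86
f 61 87 75
f 87 66 88
f 75 88 62
f 87 88 75
f 59 71 95
f 71 61 96
f 95 96 68
f 71 96 95
f 63 76 92
f 76 59 91
f 92 91 67
f 76 91 92
f 65 83 84
f 83 63 80
f 84 80 64
f 83 80 84
f 66 89 85
f 89 65 81
f 85 81 58
f 89 81 85
f 100 99 103
f 100 103 101
f 101 103 104
f 101 104 102
f 103 99 105
f 103 105 104
f 104 105 106
f 104 106 102
f 105 99 107
f 105 107 106
f 106 107 108
f 106 108 102
f 107 99 109
f 107 109 108
f 108 109 110
f 108 110 102
f 109 99 111
f 109 111 110
f 110 111 112
f 110 112 102
f 111 99 113
f 111 113 112
f 112 113 114
f 112 114 102
f 113 99 115
f 113 115 114
f 114 115 116
f 114 116 102
f 115 99 117
f 115 117 116
f 116 117 118
f 116 118 102
f 117 99 119
f 117 119 118
f 118 119 120
f 118 120 102
f 119 99 100
f 119 100 120
f 120 100 101
f 120 101 102
f 122 124 121
f 125 122 121
f 121 124 123
f 123 125 121
f 122 128 124
f 126 122 125
f 126 128 122
f 124 128 123
f 127 125 123
f 123 128 127
f 127 126 125
f 128 126 127

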